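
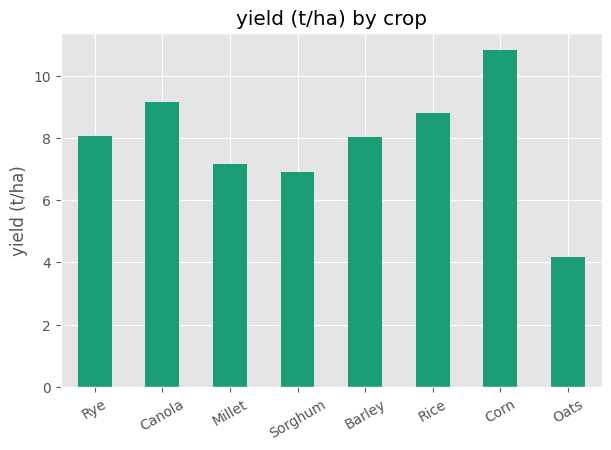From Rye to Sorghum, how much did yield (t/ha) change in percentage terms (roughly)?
≈ -12.5%

Rye ≈ 8, Sorghum ≈ 7; (7 − 8) / 8 ≈ -12.5%.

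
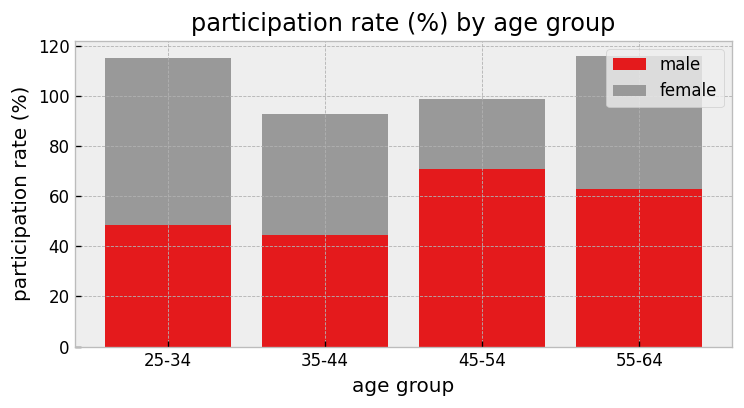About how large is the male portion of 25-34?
male top ≈ 50, bottom ≈ 0; segment ≈ 50.

≈ 50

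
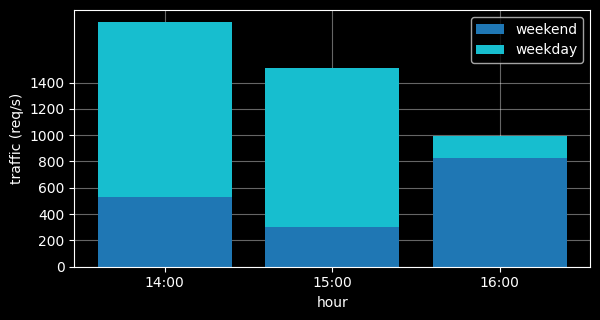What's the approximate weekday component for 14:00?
≈ 1200

weekday top ≈ 1800, bottom ≈ 600; segment ≈ 1200.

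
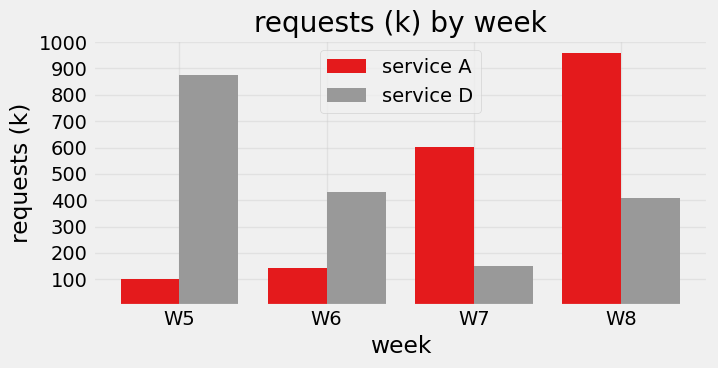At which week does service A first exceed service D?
W6: service A ≈ 100 vs service D ≈ 400 (not yet); W7: service A ≈ 600 vs service D ≈ 200 (first crossover).

W7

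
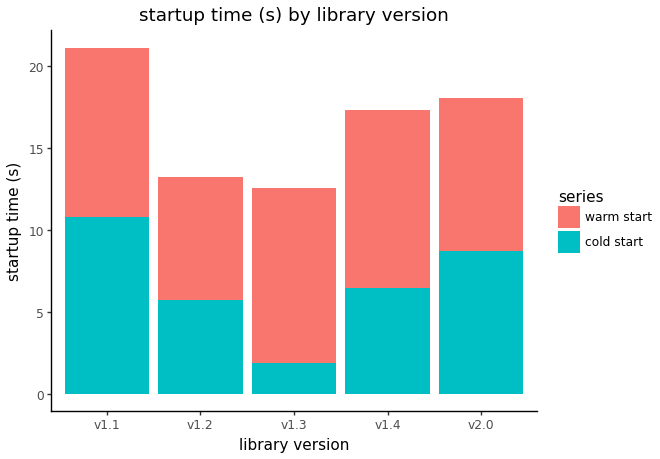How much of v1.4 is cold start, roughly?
cold start top ≈ 6, bottom ≈ 0; segment ≈ 6.

≈ 6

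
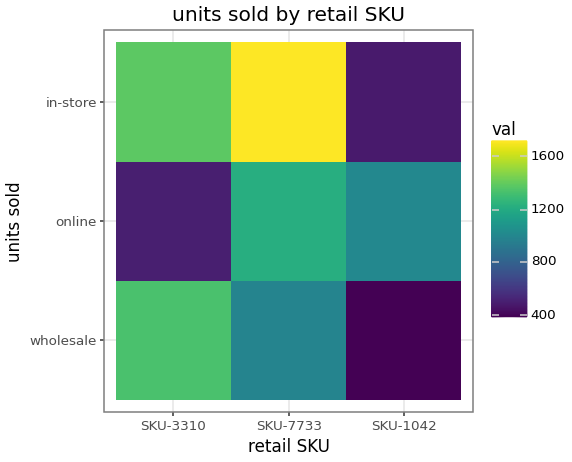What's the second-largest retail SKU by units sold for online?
SKU-1042

Top 3 for online: SKU-7733 ≈ 1200, SKU-1042 ≈ 1000, SKU-3310 ≈ 400.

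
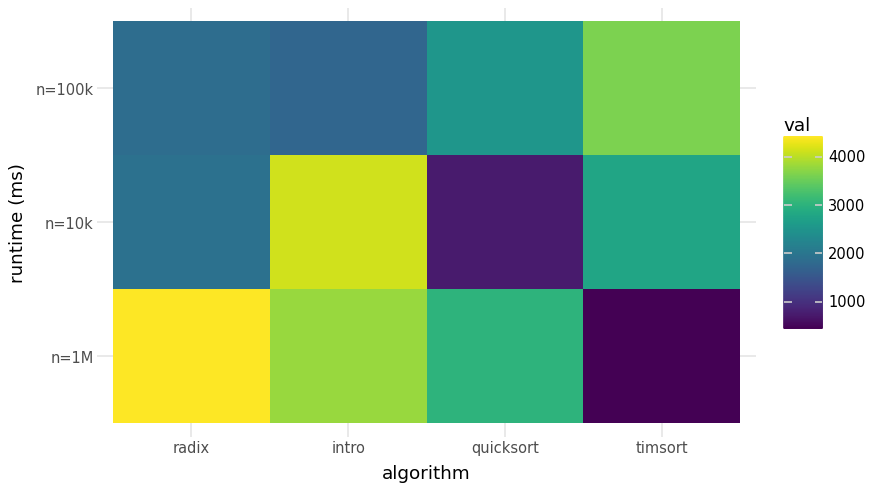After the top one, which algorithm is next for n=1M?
Top 3 for n=1M: radix ≈ 4500, intro ≈ 4000, quicksort ≈ 3000.

intro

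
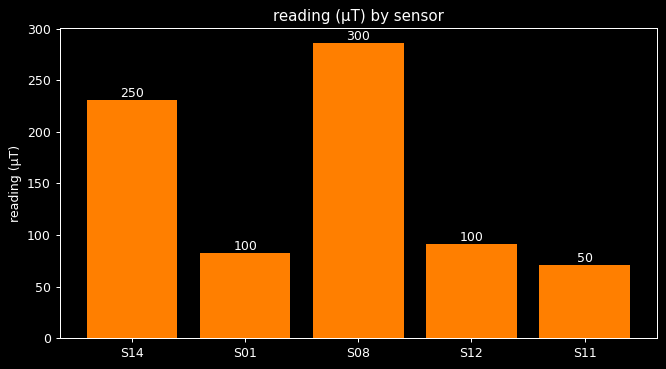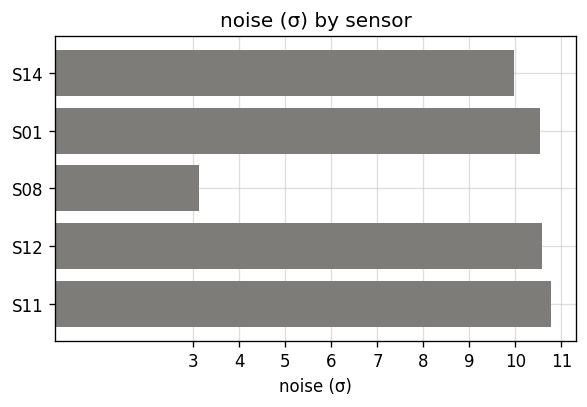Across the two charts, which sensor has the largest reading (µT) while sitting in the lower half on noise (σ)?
S08

Chart 2 median noise (σ) ≈ 11; below-median sensors: S14, S08. Among those, S08 has the highest reading (µT) (≈ 300).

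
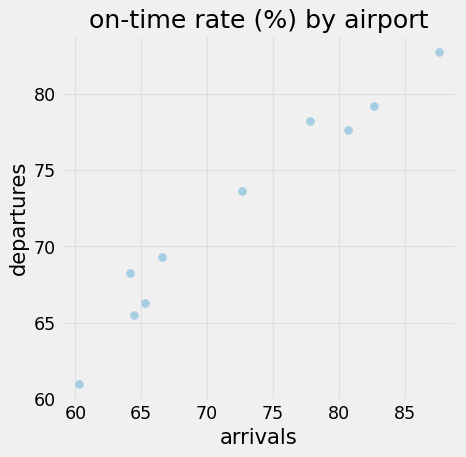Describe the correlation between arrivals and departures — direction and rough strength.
positive, strong

Points are positively correlated; strong (|r| ≈ 1.0).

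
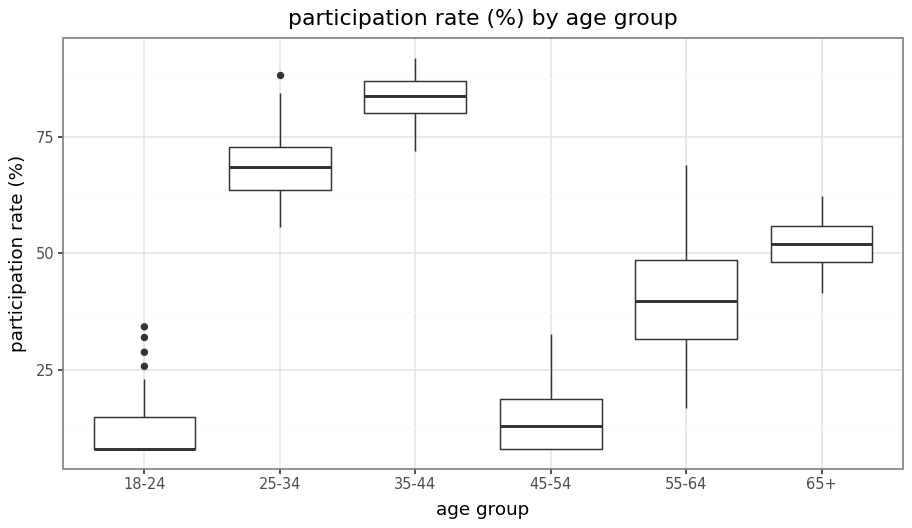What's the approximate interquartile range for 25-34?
≈ 10

Q3 ≈ 70, Q1 ≈ 60; IQR ≈ 10.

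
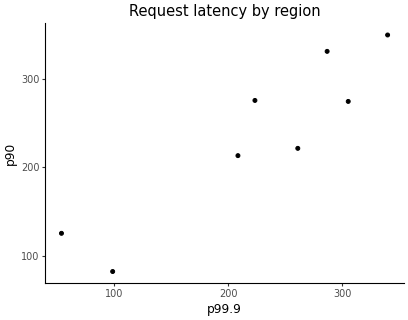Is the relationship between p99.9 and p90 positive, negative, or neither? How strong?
Points are positively correlated; strong (|r| ≈ 0.9).

positive, strong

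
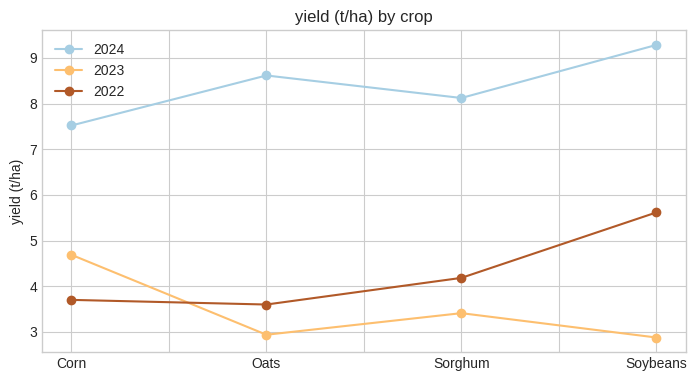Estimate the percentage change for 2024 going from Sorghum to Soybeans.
Sorghum ≈ 8, Soybeans ≈ 9; (9 − 8) / 8 ≈ +12.5%.

≈ +12.5%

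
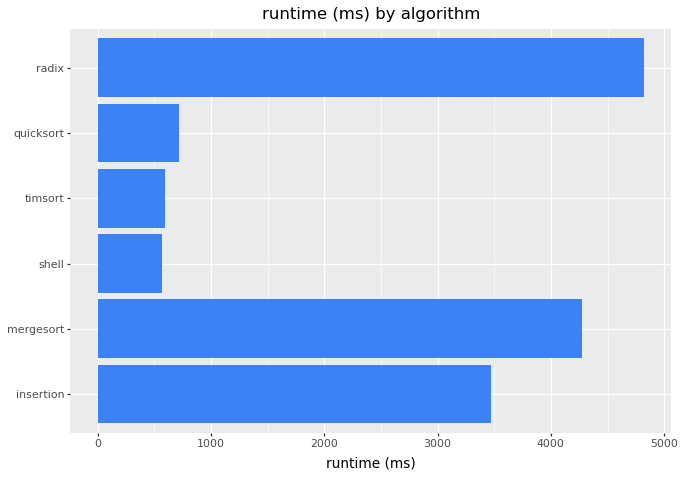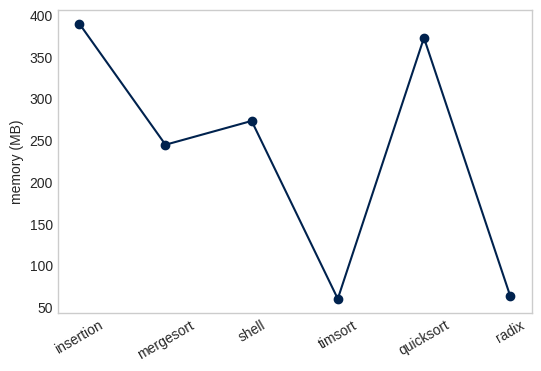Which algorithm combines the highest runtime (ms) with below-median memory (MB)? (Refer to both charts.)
radix

Chart 2 median memory (MB) ≈ 250; below-median algorithms: mergesort, timsort, radix. Among those, radix has the highest runtime (ms) (≈ 5000).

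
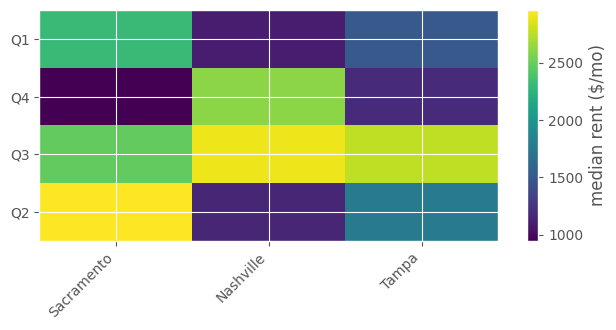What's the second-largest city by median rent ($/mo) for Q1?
Tampa

Top 3 for Q1: Sacramento ≈ 2400, Tampa ≈ 1600, Nashville ≈ 1000.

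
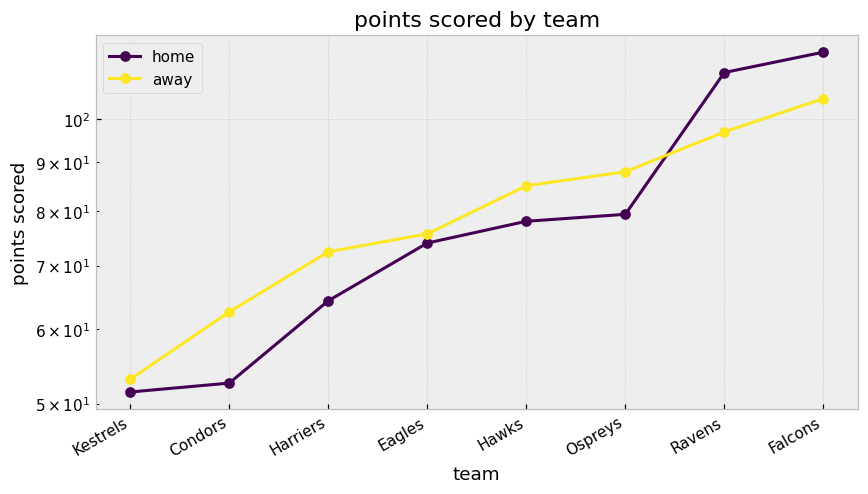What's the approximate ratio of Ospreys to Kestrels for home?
≈ 1.6×

Ospreys ≈ 80, Kestrels ≈ 50; 80/50 ≈ 1.6.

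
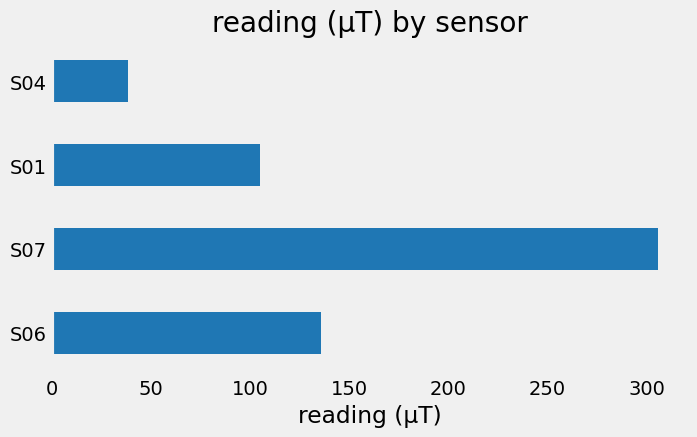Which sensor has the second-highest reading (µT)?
S06

Top 3: S07 ≈ 300, S06 ≈ 150, S01 ≈ 100.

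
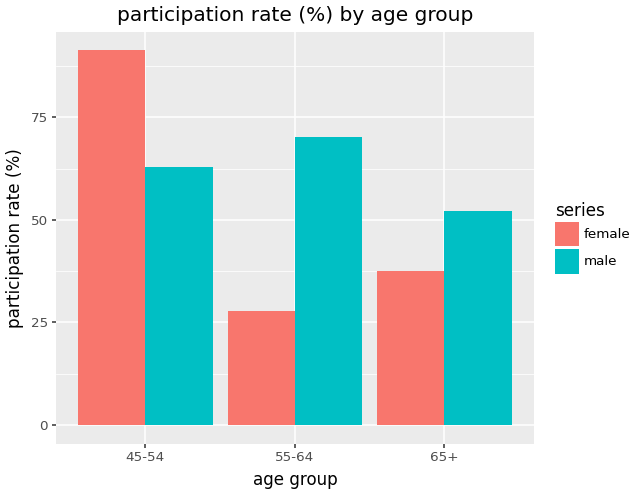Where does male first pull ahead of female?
45-54: male ≈ 60 vs female ≈ 90 (not yet); 55-64: male ≈ 70 vs female ≈ 30 (first crossover).

55-64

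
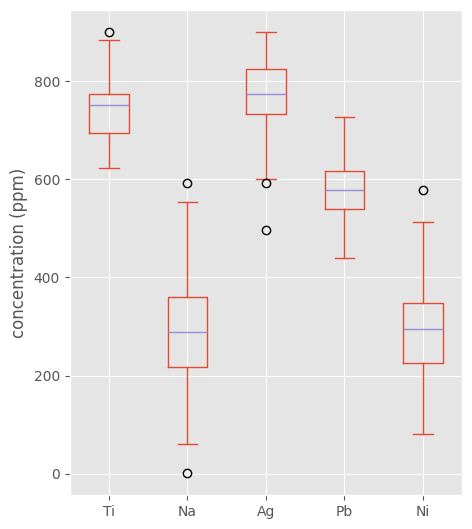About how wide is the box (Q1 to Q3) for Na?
≈ 150

Q3 ≈ 350, Q1 ≈ 200; IQR ≈ 150.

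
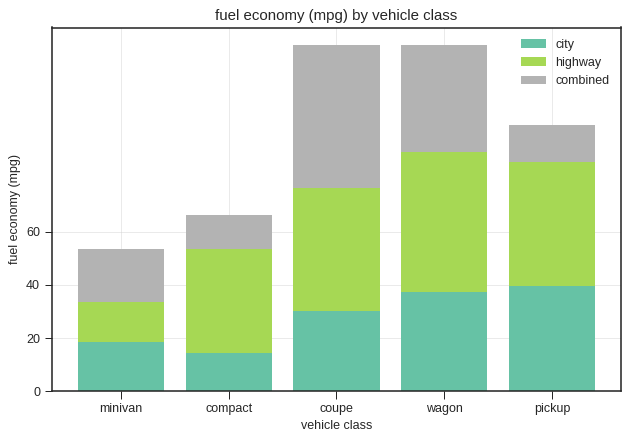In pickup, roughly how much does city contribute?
city top ≈ 40, bottom ≈ 0; segment ≈ 40.

≈ 40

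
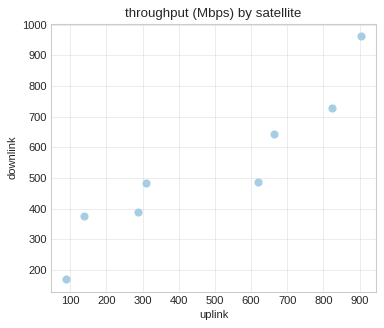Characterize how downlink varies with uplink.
positive, strong

Points are positively correlated; strong (|r| ≈ 0.9).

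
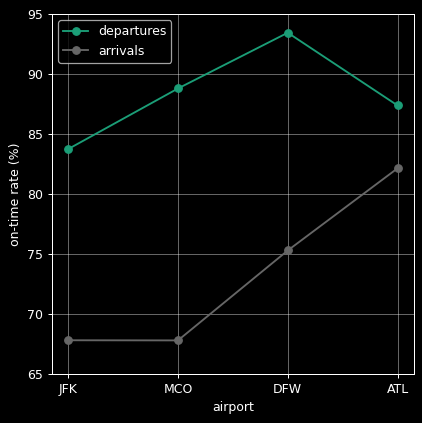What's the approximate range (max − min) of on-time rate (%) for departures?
≈ 10

Max DFW ≈ 95, min JFK ≈ 85; range ≈ 10.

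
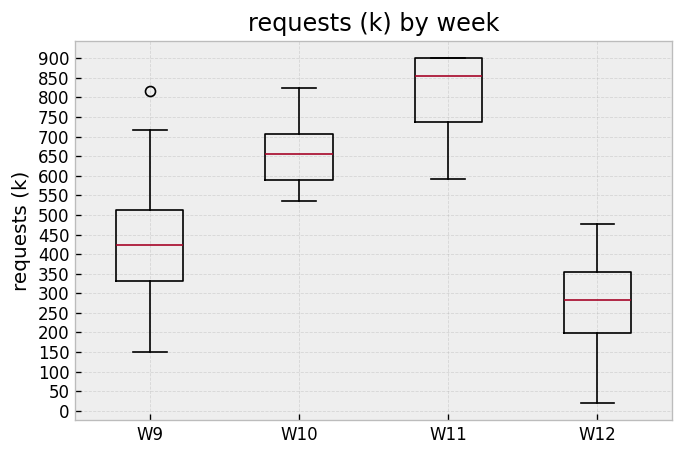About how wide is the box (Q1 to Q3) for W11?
≈ 150

Q3 ≈ 900, Q1 ≈ 750; IQR ≈ 150.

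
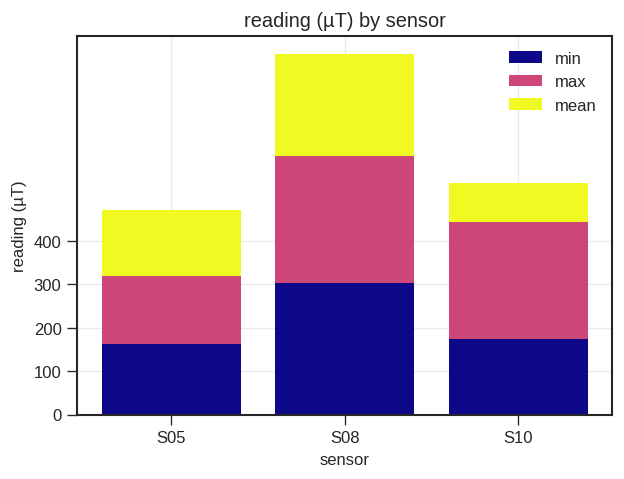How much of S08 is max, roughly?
max top ≈ 600, bottom ≈ 300; segment ≈ 300.

≈ 300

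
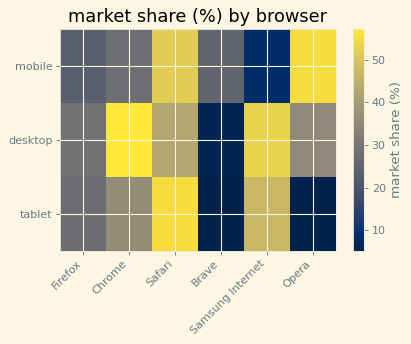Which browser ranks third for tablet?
Top 4 for tablet: Safari ≈ 55, Samsung Internet ≈ 45, Chrome ≈ 35, Firefox ≈ 25.

Chrome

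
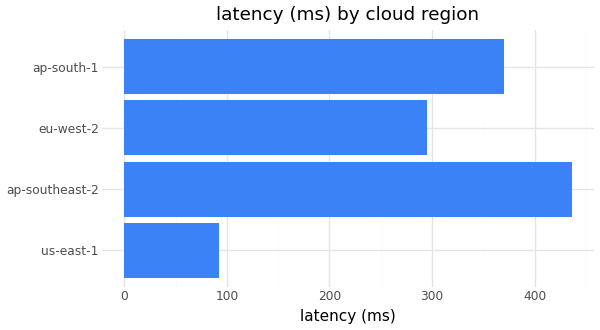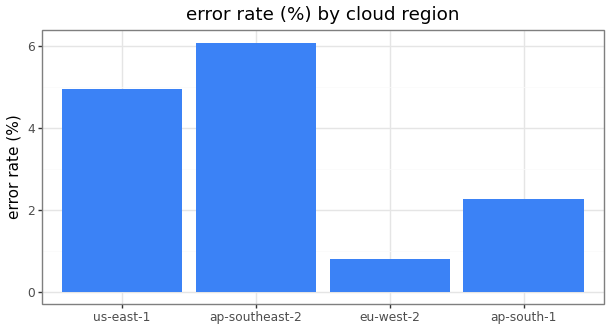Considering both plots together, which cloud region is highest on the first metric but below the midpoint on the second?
ap-south-1

Chart 2 median error rate (%) ≈ 4; below-median cloud regions: eu-west-2, ap-south-1. Among those, ap-south-1 has the highest latency (ms) (≈ 350).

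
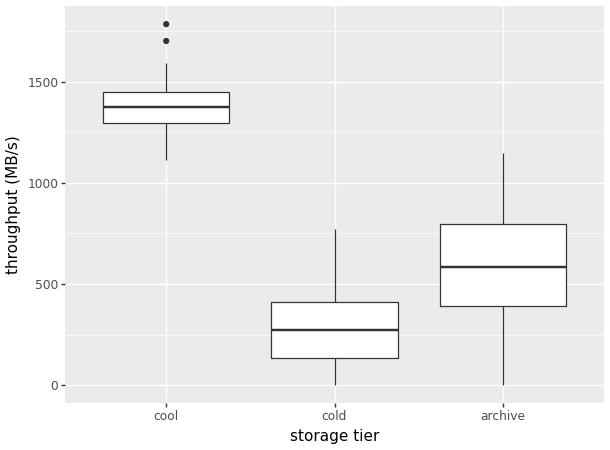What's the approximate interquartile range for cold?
≈ 300

Q3 ≈ 400, Q1 ≈ 100; IQR ≈ 300.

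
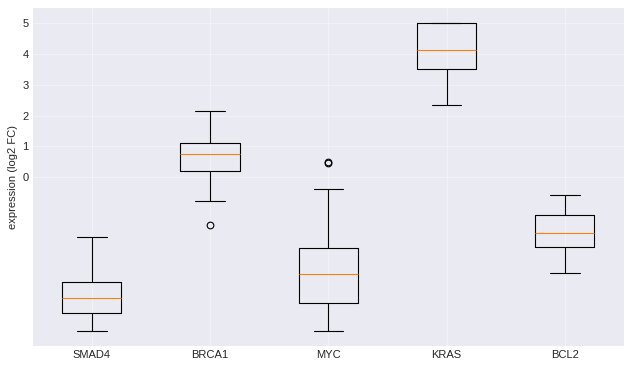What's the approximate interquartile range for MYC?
≈ 2

Q3 ≈ -2, Q1 ≈ -4; IQR ≈ 2.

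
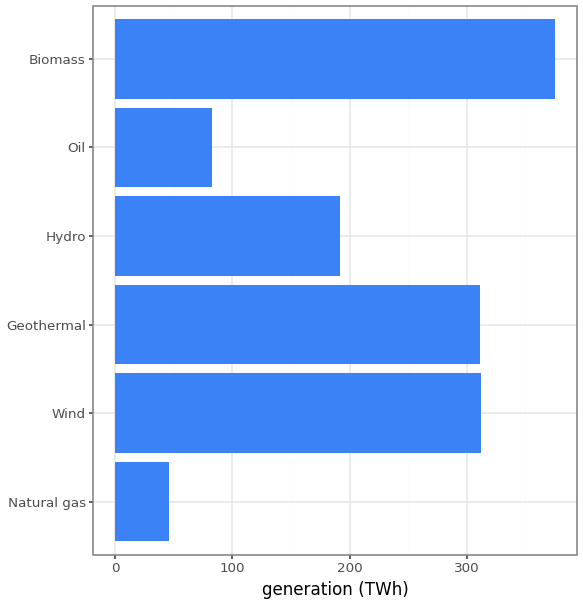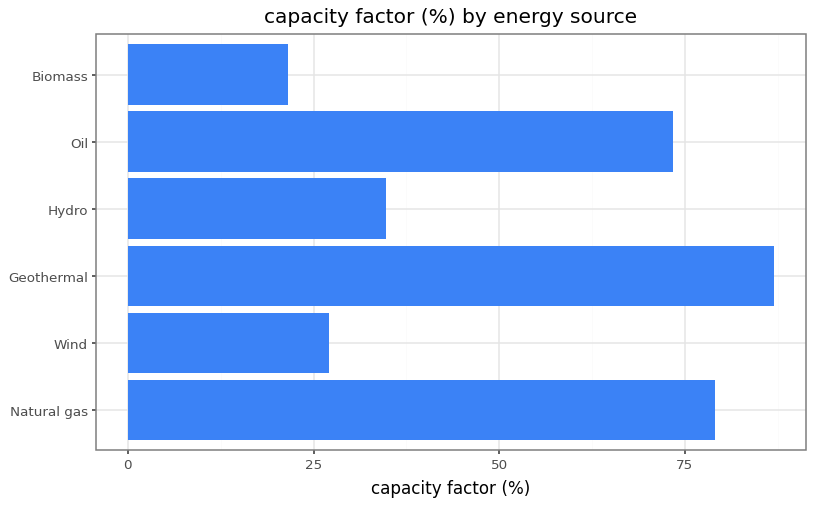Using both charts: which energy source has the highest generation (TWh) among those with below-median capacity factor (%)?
Chart 2 median capacity factor (%) ≈ 50; below-median energy sources: Wind, Hydro, Biomass. Among those, Biomass has the highest generation (TWh) (≈ 400).

Biomass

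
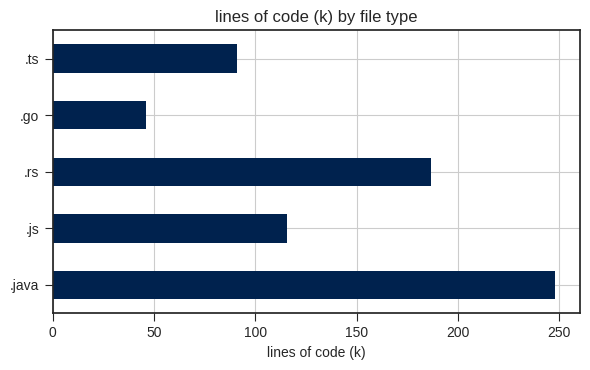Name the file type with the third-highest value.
.js

Top 4: .java ≈ 250, .rs ≈ 175, .js ≈ 125, .ts ≈ 100.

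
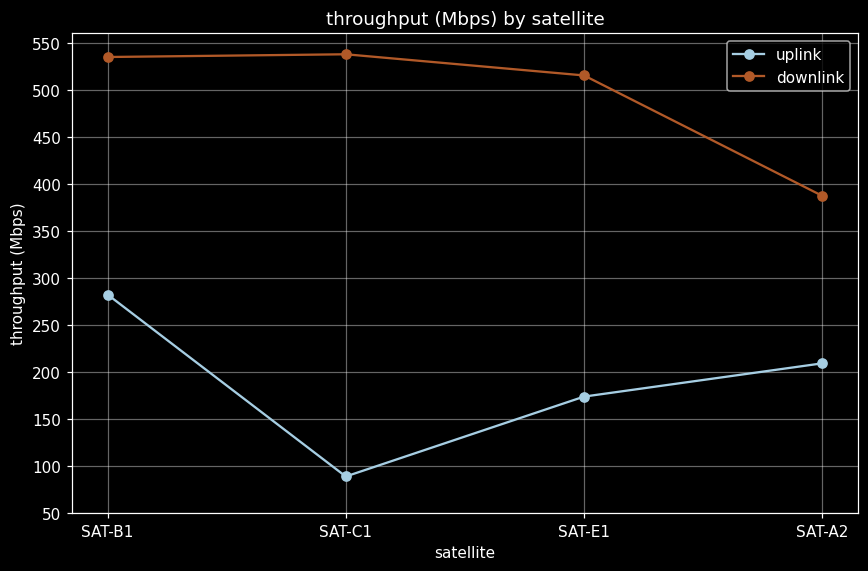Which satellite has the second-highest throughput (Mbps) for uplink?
Top 3 for uplink: SAT-B1 ≈ 300, SAT-A2 ≈ 200, SAT-E1 ≈ 150.

SAT-A2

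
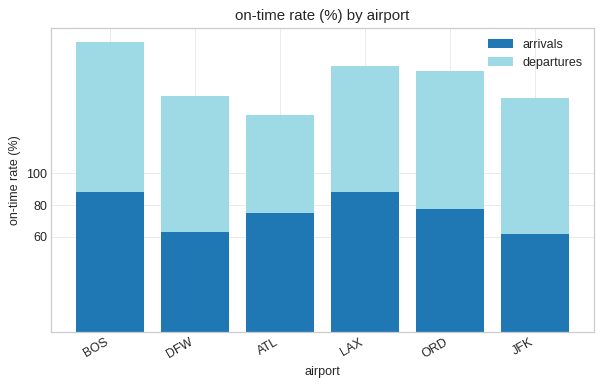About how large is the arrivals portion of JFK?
arrivals top ≈ 60, bottom ≈ 0; segment ≈ 60.

≈ 60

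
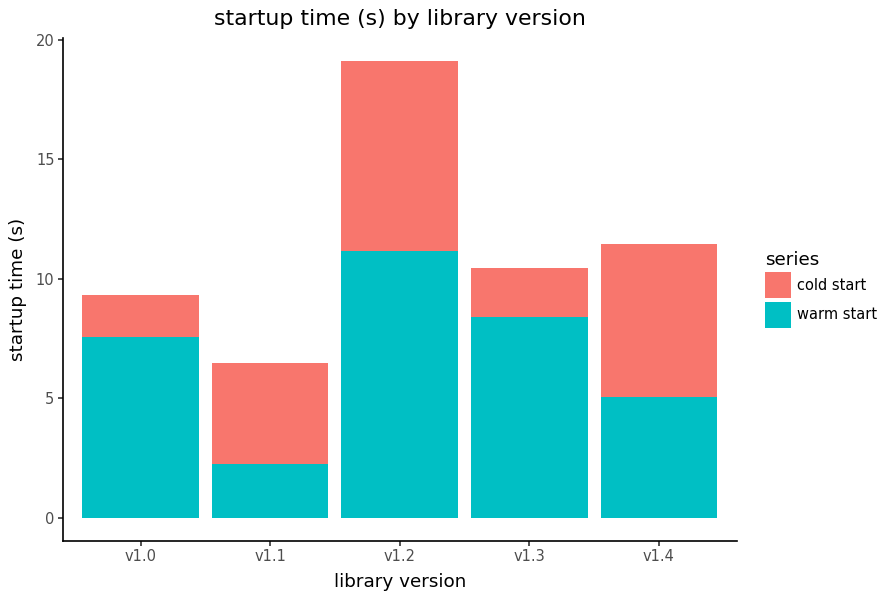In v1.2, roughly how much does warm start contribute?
warm start top ≈ 12, bottom ≈ 0; segment ≈ 12.

≈ 12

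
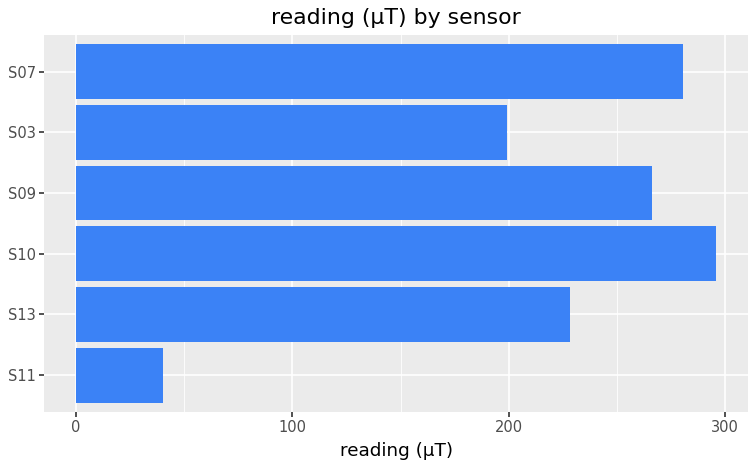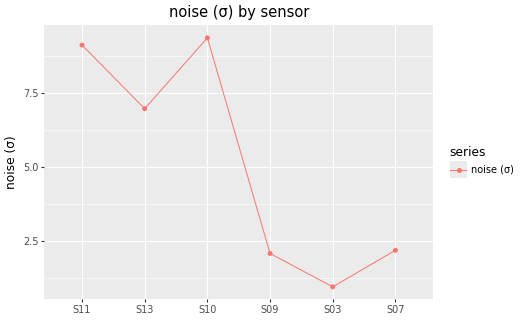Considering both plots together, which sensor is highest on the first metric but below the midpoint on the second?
Chart 2 median noise (σ) ≈ 5; below-median sensors: S09, S03, S07. Among those, S07 has the highest reading (µT) (≈ 300).

S07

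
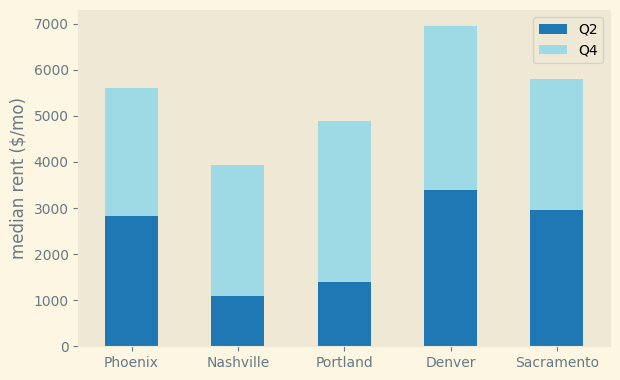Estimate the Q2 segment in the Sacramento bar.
≈ 3000

Q2 top ≈ 3000, bottom ≈ 0; segment ≈ 3000.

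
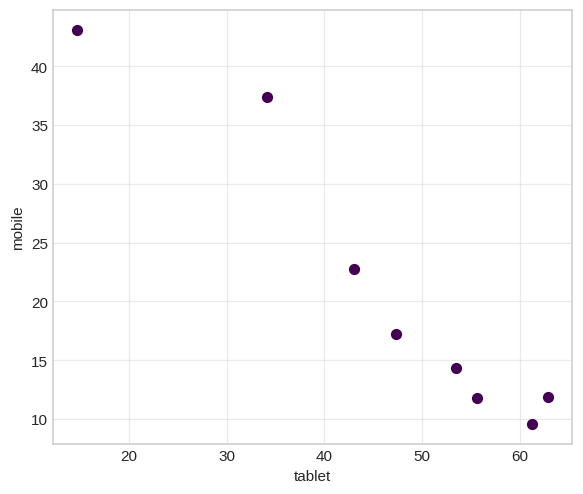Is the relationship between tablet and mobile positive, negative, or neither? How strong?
negative, strong

Points are negatively correlated; strong (|r| ≈ 1.0).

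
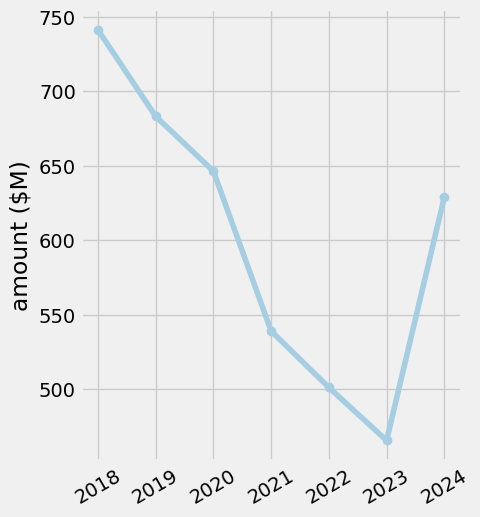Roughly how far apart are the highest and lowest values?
Max 2018 ≈ 750, min 2023 ≈ 475; range ≈ 275.

≈ 275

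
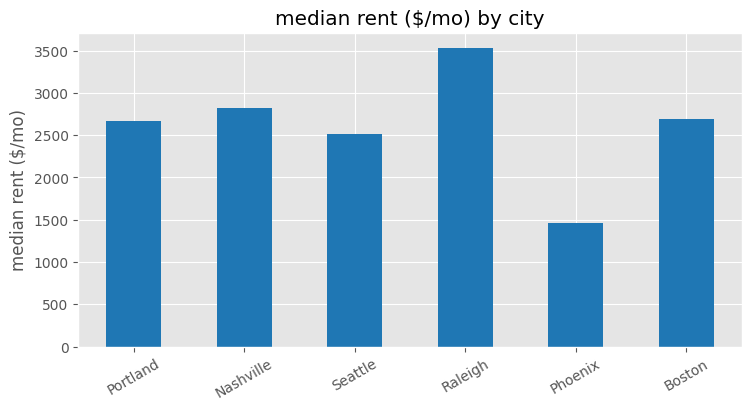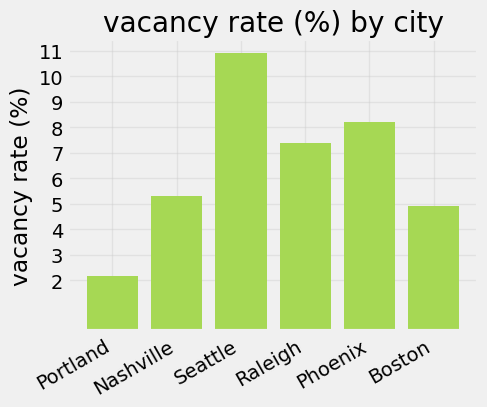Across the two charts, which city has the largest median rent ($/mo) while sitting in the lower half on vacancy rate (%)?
Nashville

Chart 2 median vacancy rate (%) ≈ 6; below-median cities: Portland, Nashville, Boston. Among those, Nashville has the highest median rent ($/mo) (≈ 3000).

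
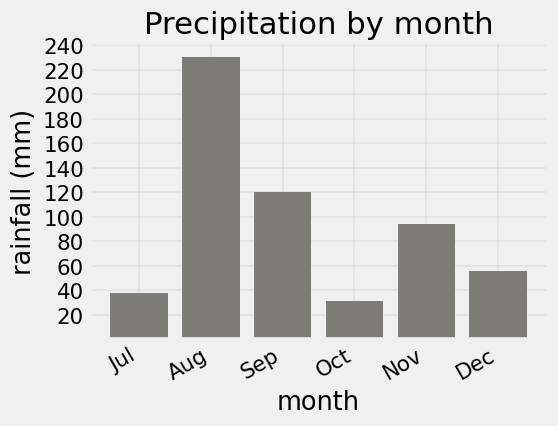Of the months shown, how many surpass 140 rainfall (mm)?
Above 140: Aug.

1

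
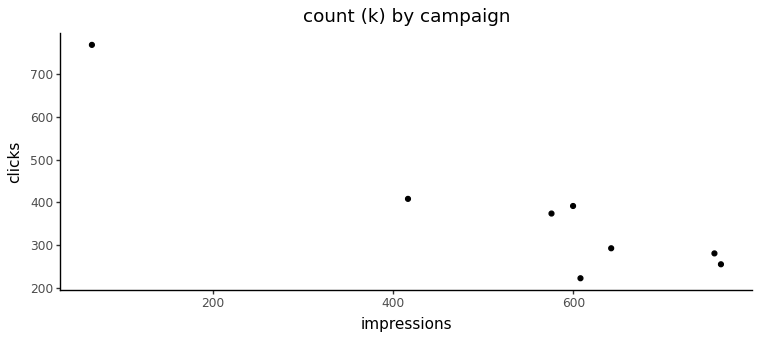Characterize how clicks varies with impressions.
negative, strong

Points are negatively correlated; strong (|r| ≈ 0.9).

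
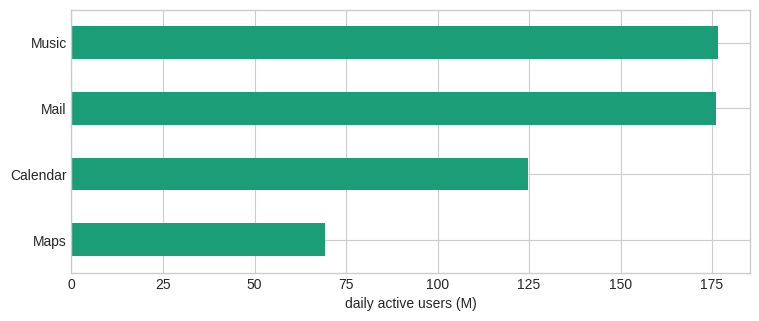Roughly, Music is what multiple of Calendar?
Music ≈ 180, Calendar ≈ 120; 180/120 ≈ 1.5.

≈ 1.5×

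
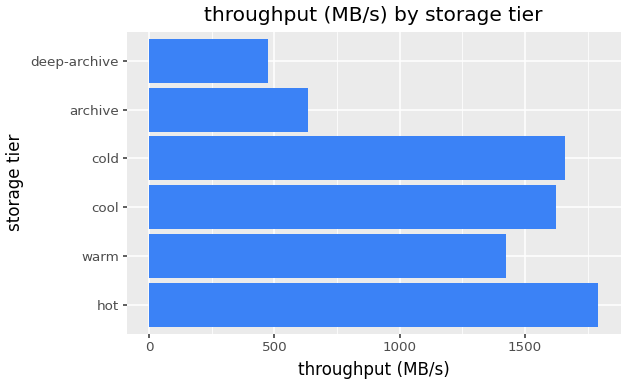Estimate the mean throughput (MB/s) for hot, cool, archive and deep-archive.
≈ 1100

(1800 + 1600 + 600 + 400) / 4 ≈ 1100.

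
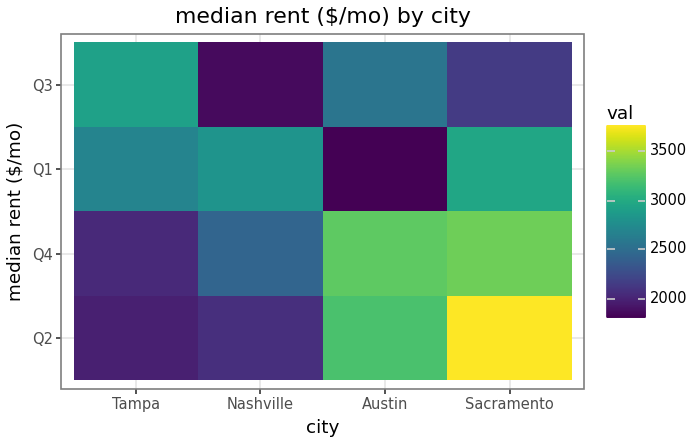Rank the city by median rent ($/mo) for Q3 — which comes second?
Top 3 for Q3: Tampa ≈ 3000, Austin ≈ 2600, Sacramento ≈ 2200.

Austin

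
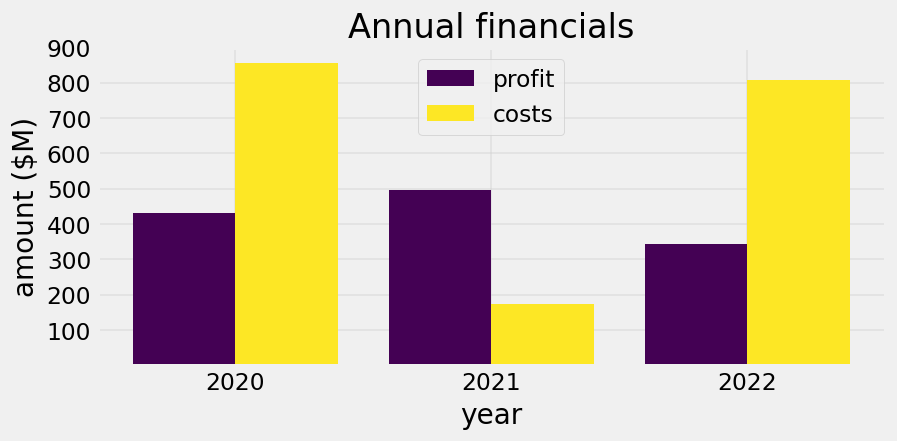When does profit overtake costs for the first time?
2021

2020: profit ≈ 400 vs costs ≈ 900 (not yet); 2021: profit ≈ 500 vs costs ≈ 200 (first crossover).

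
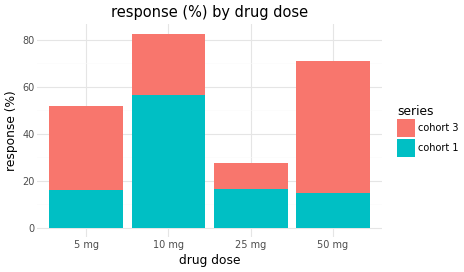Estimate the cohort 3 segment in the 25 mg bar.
≈ 10

cohort 3 top ≈ 30, bottom ≈ 20; segment ≈ 10.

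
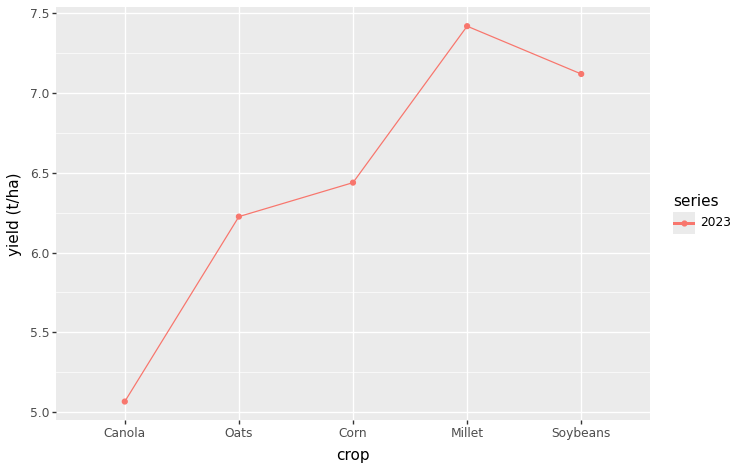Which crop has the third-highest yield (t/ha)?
Top 4: Millet ≈ 7.4, Soybeans ≈ 7.2, Corn ≈ 6.4, Oats ≈ 6.2.

Corn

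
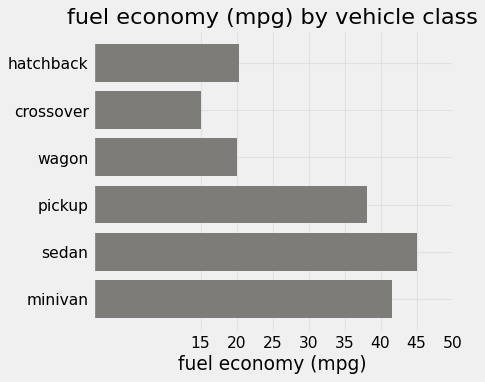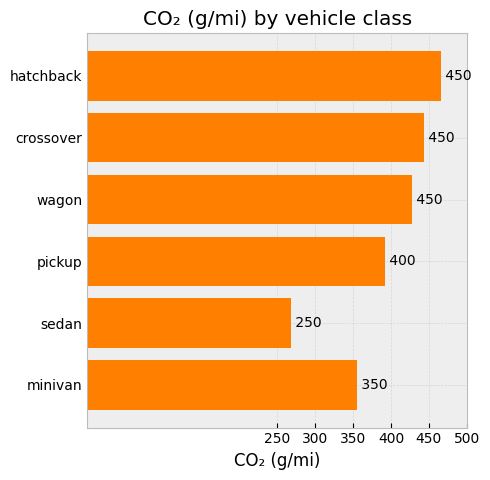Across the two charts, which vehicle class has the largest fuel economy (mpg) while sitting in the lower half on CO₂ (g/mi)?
Chart 2 median CO₂ (g/mi) ≈ 400; below-median vehicle classes: pickup, sedan, minivan. Among those, sedan has the highest fuel economy (mpg) (≈ 45).

sedan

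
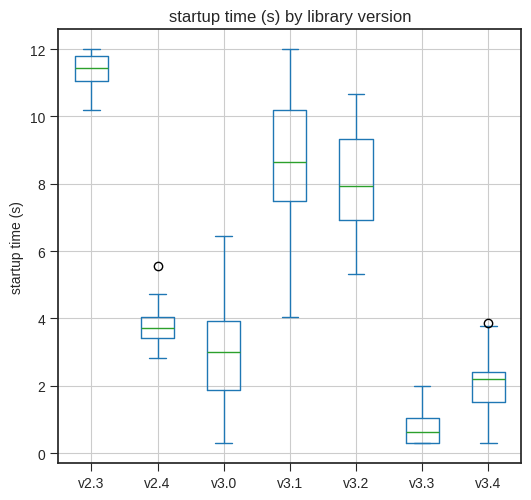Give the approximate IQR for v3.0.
Q3 ≈ 4, Q1 ≈ 2; IQR ≈ 2.

≈ 2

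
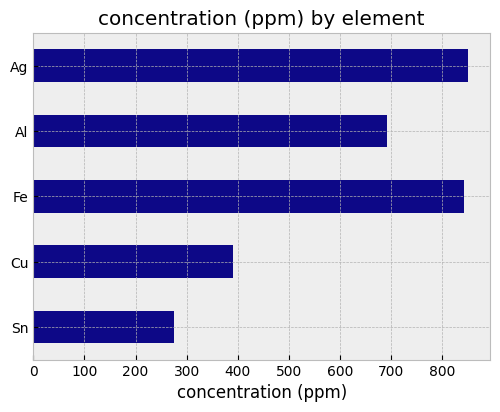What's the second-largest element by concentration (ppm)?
Fe

Top 3: Ag ≈ 900, Fe ≈ 800, Al ≈ 700.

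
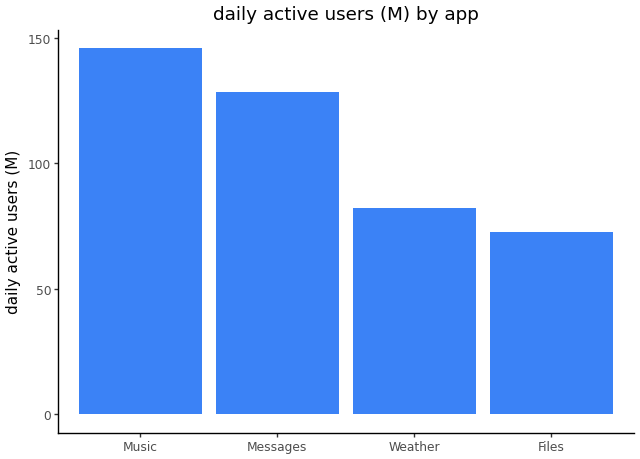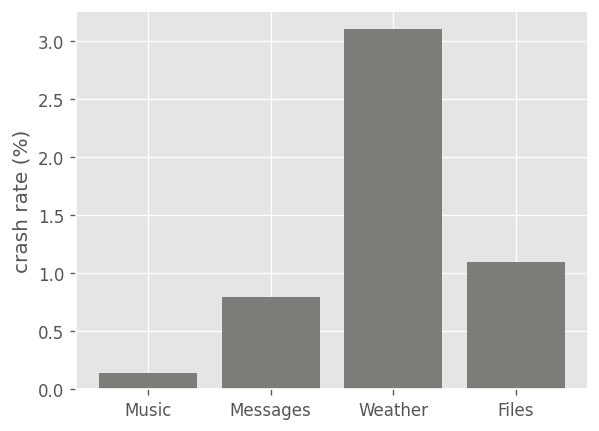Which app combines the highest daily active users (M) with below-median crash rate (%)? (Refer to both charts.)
Chart 2 median crash rate (%) ≈ 1; below-median apps: Music, Messages. Among those, Music has the highest daily active users (M) (≈ 140).

Music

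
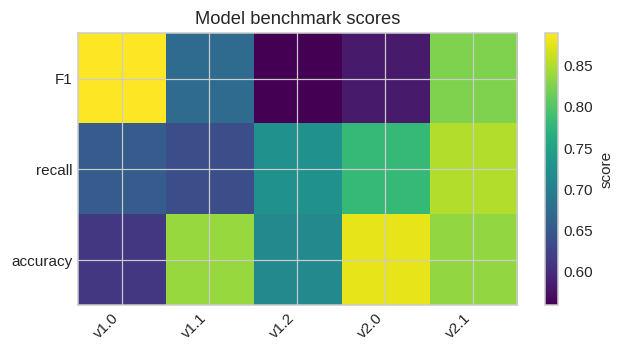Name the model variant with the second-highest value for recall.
Top 3 for recall: v2.1 ≈ 0.85, v2.0 ≈ 0.80, v1.2 ≈ 0.75.

v2.0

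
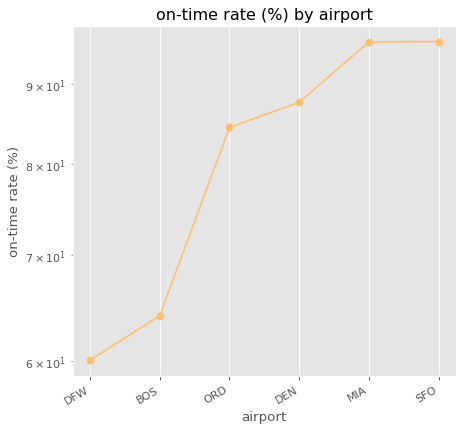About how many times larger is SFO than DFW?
SFO ≈ 95, DFW ≈ 60; 95/60 ≈ 1.58.

≈ 1.58×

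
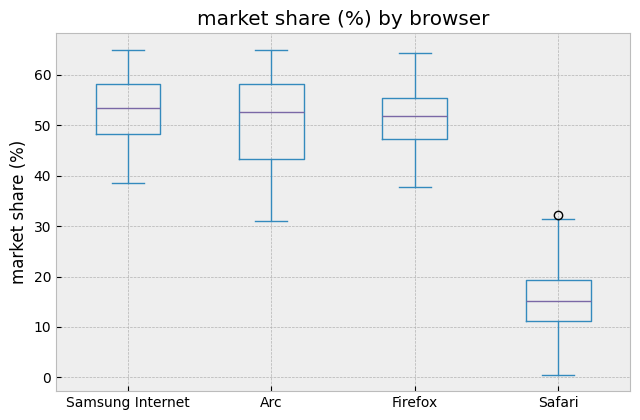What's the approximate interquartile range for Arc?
≈ 15

Q3 ≈ 60, Q1 ≈ 45; IQR ≈ 15.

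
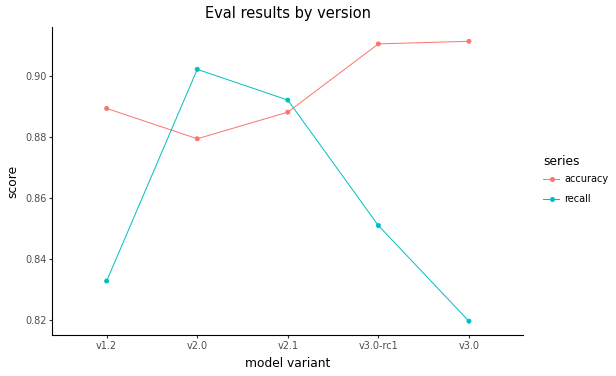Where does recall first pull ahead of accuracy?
v1.2: recall ≈ 0.83 vs accuracy ≈ 0.89 (not yet); v2.0: recall ≈ 0.90 vs accuracy ≈ 0.88 (first crossover).

v2.0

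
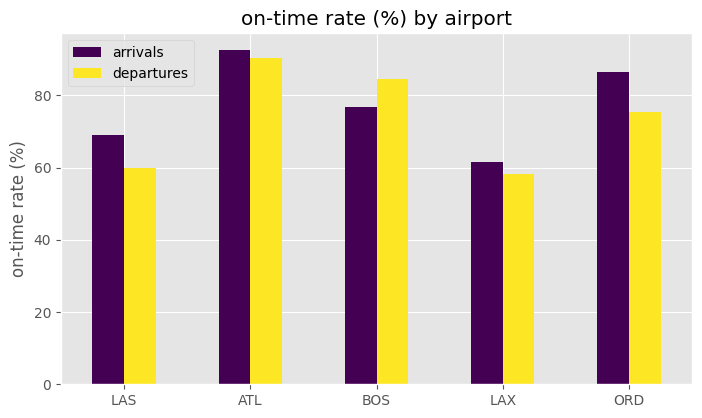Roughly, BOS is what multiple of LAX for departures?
BOS ≈ 80, LAX ≈ 60; 80/60 ≈ 1.33.

≈ 1.33×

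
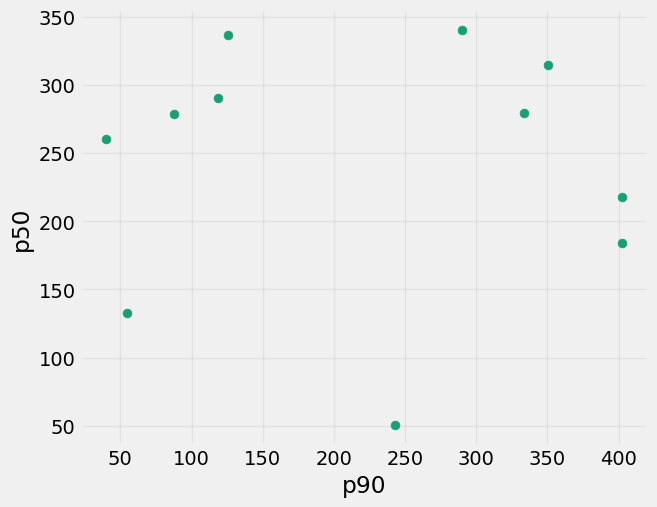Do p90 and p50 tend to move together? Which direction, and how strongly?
Points are roughly uncorrelated; weak (|r| ≈ 0.0).

no clear correlation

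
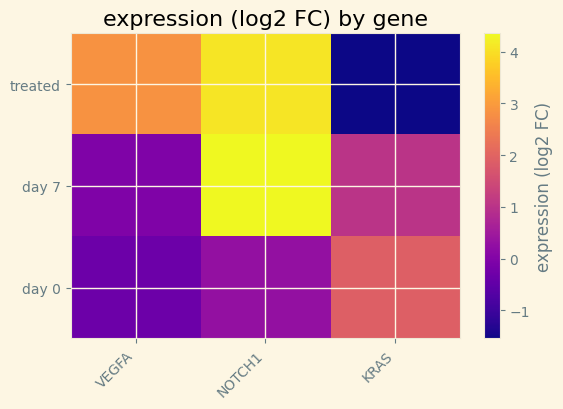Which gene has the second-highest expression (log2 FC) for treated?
Top 3 for treated: NOTCH1 ≈ 4.0, VEGFA ≈ 3.0, KRAS ≈ -1.5.

VEGFA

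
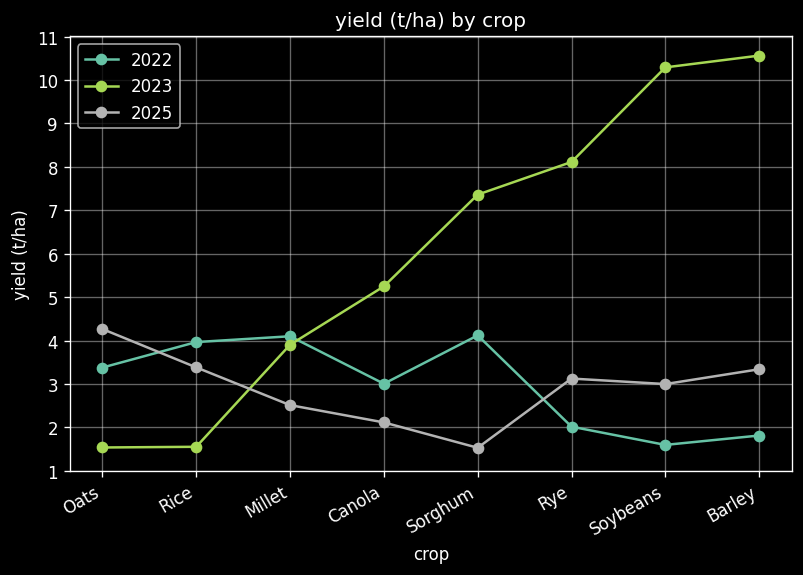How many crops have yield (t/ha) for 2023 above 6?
Above 6: Sorghum, Rye, Soybeans, Barley.

4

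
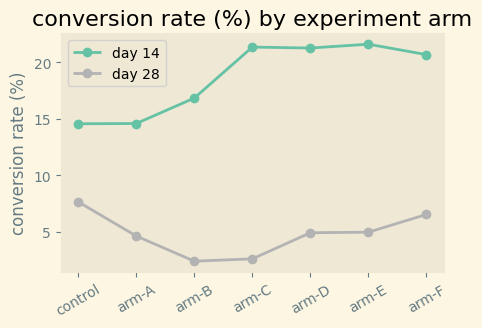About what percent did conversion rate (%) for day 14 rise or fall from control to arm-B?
≈ +14.3%

control ≈ 14, arm-B ≈ 16; (16 − 14) / 14 ≈ +14.3%.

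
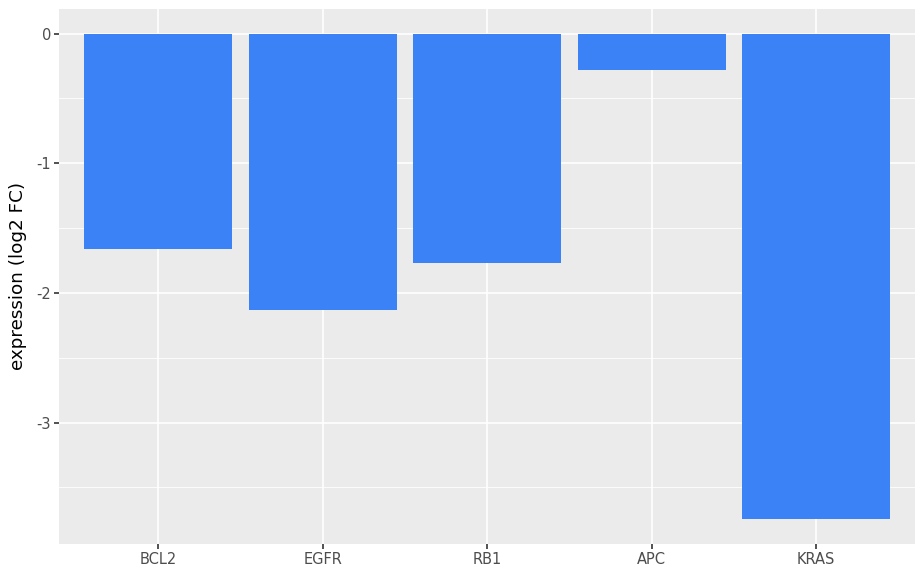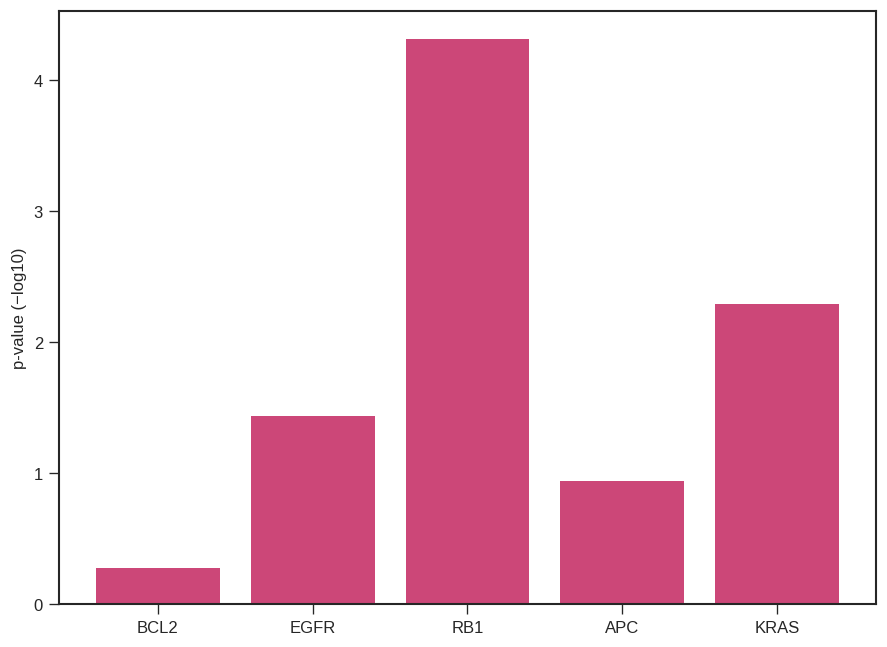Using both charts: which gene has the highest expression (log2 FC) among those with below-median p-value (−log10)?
Chart 2 median p-value (−log10) ≈ 1.5; below-median genes: BCL2, APC. Among those, APC has the highest expression (log2 FC) (≈ 0).

APC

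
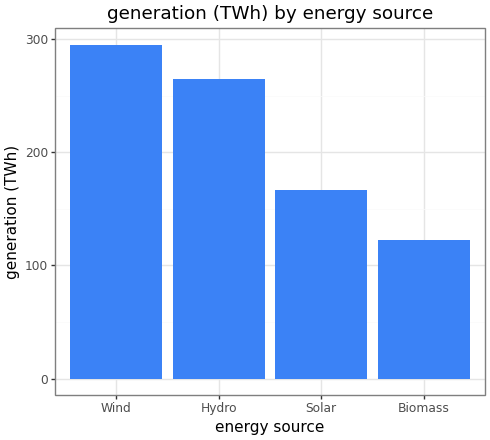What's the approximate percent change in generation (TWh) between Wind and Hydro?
Wind ≈ 300, Hydro ≈ 275; (275 − 300) / 300 ≈ -8.3%.

≈ -8.3%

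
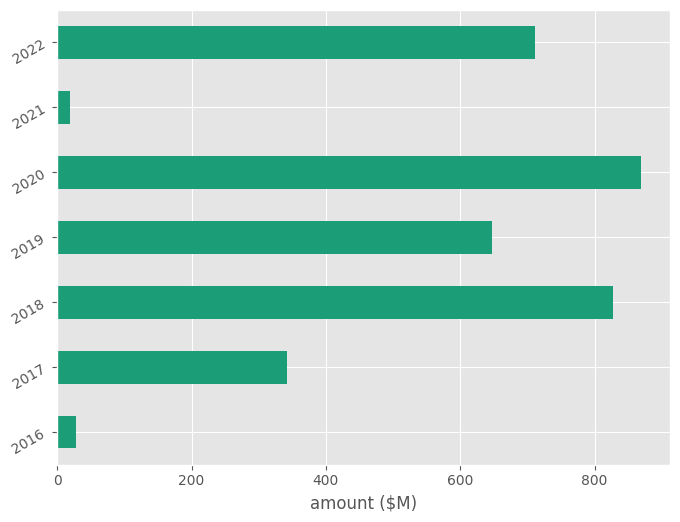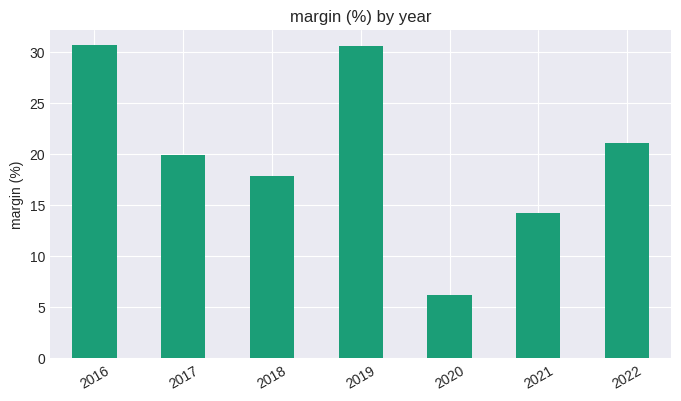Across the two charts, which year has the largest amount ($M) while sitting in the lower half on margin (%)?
2020

Chart 2 median margin (%) ≈ 20; below-median years: 2018, 2020, 2021. Among those, 2020 has the highest amount ($M) (≈ 900).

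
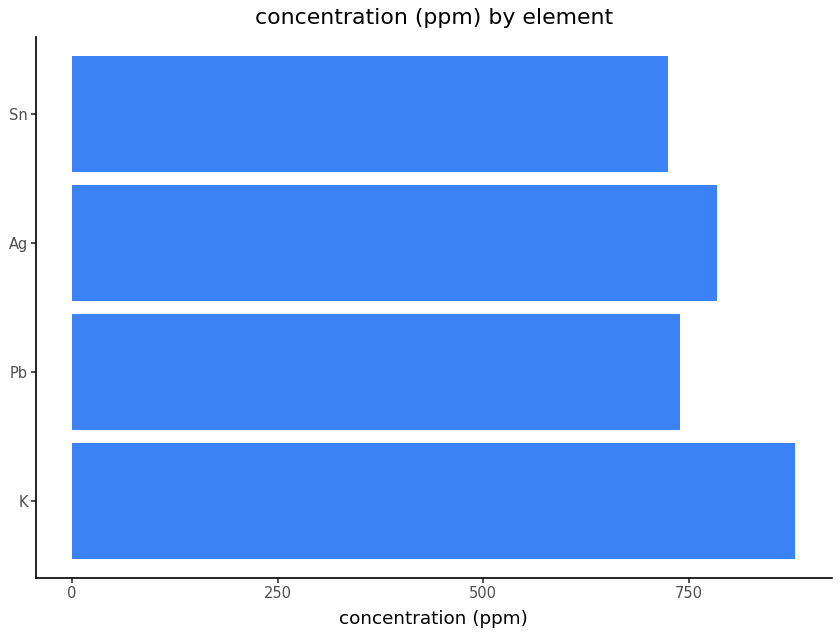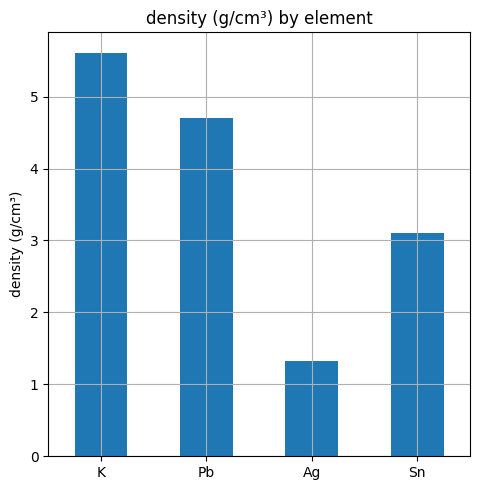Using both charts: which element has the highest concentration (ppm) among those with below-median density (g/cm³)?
Chart 2 median density (g/cm³) ≈ 4; below-median elements: Ag, Sn. Among those, Ag has the highest concentration (ppm) (≈ 800).

Ag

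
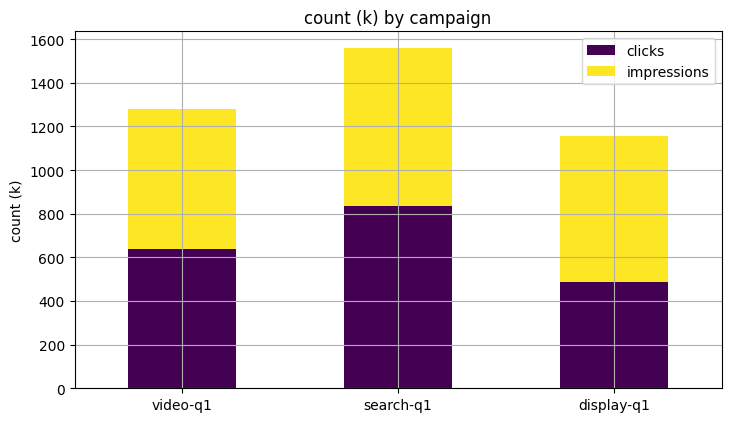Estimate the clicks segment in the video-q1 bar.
≈ 600

clicks top ≈ 600, bottom ≈ 0; segment ≈ 600.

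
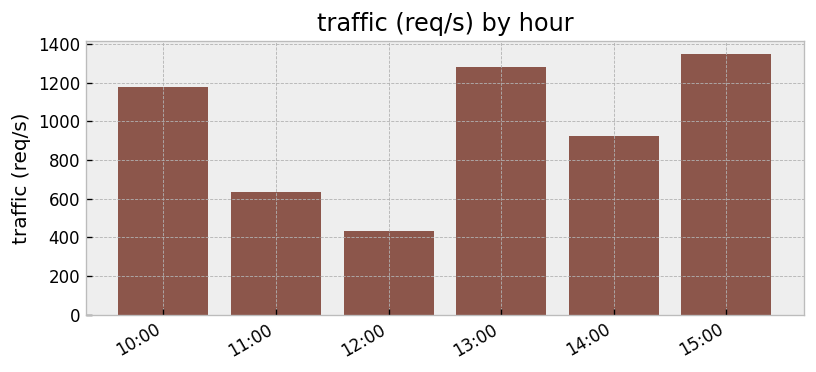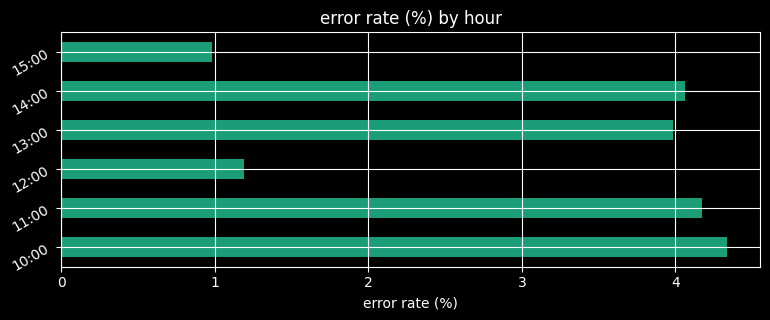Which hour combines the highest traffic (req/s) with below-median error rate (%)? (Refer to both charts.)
15:00

Chart 2 median error rate (%) ≈ 4; below-median hours: 12:00, 13:00, 15:00. Among those, 15:00 has the highest traffic (req/s) (≈ 1400).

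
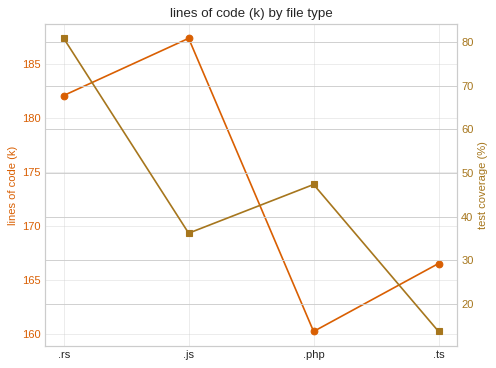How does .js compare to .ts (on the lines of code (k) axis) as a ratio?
.js ≈ 185, .ts ≈ 165; 185/165 ≈ 1.12.

≈ 1.12×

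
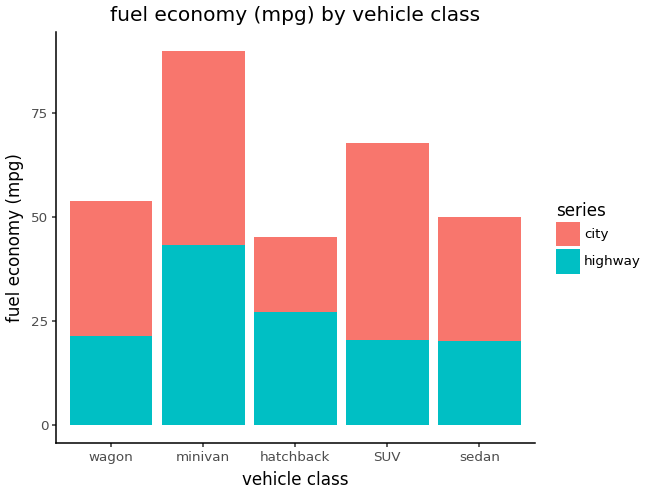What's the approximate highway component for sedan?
highway top ≈ 20, bottom ≈ 0; segment ≈ 20.

≈ 20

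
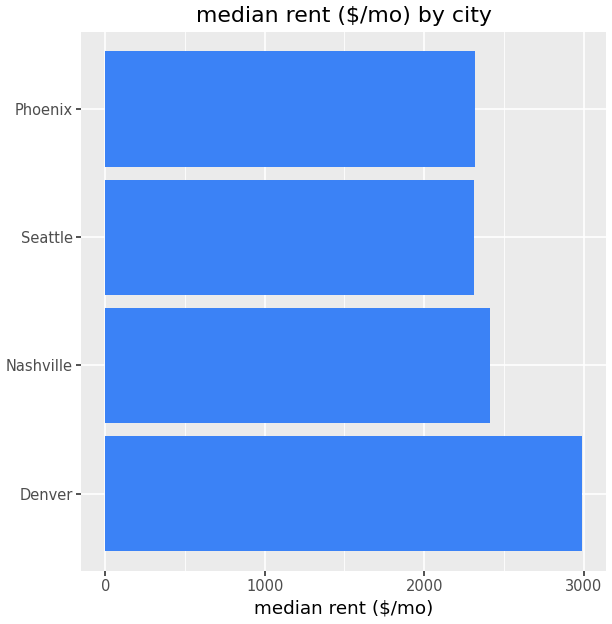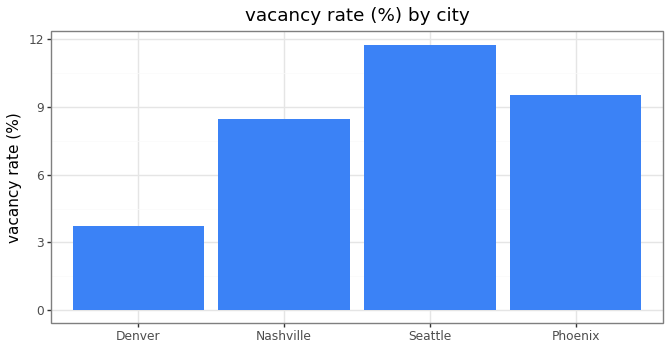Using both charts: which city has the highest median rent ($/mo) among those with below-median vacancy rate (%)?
Denver

Chart 2 median vacancy rate (%) ≈ 10; below-median cities: Denver, Nashville. Among those, Denver has the highest median rent ($/mo) (≈ 3000).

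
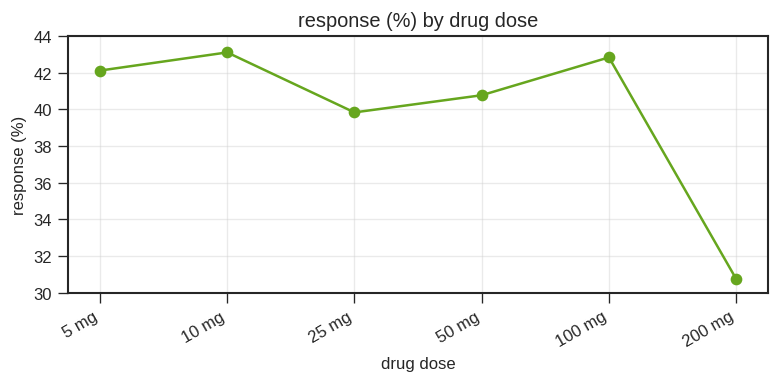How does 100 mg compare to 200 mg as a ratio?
100 mg ≈ 42, 200 mg ≈ 30; 42/30 ≈ 1.4.

≈ 1.4×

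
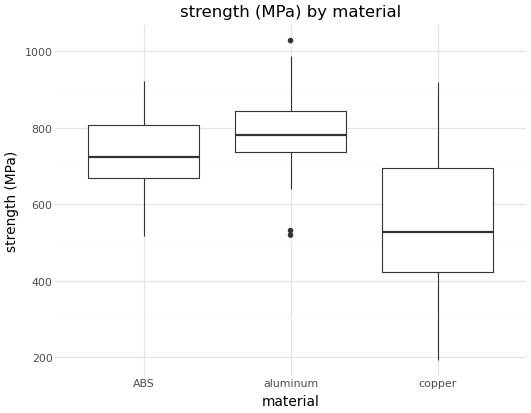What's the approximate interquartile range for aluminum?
≈ 100

Q3 ≈ 840, Q1 ≈ 740; IQR ≈ 100.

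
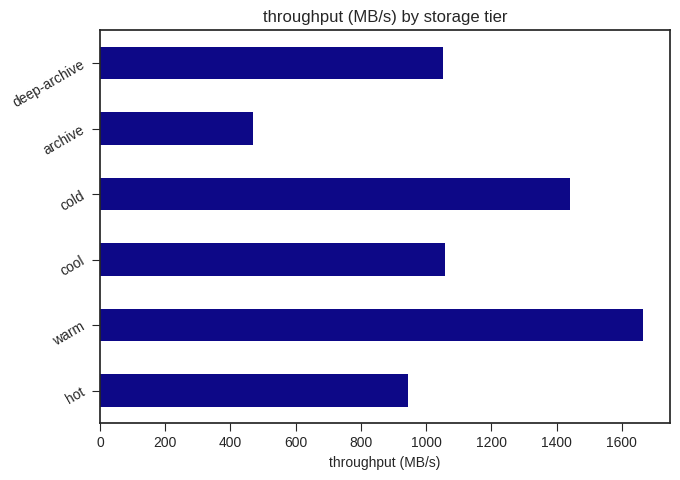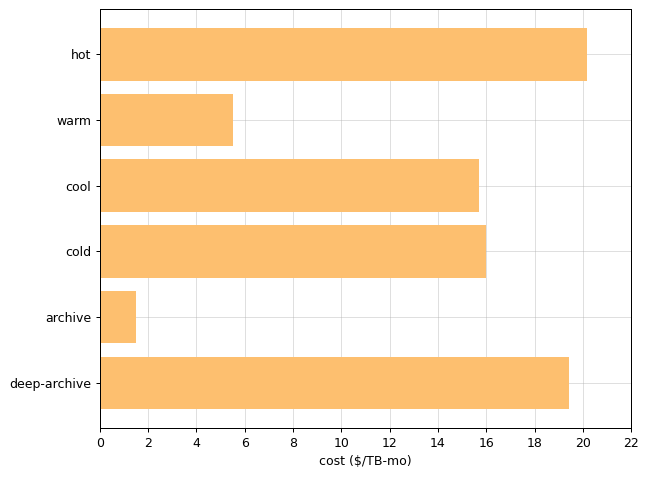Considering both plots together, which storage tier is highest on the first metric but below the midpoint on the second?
warm

Chart 2 median cost ($/TB-mo) ≈ 16; below-median storage tiers: warm, cool, archive. Among those, warm has the highest throughput (MB/s) (≈ 1600).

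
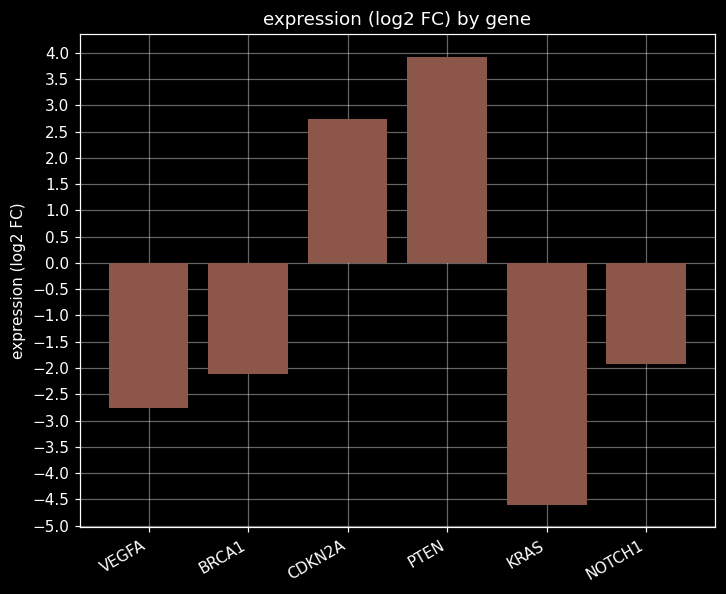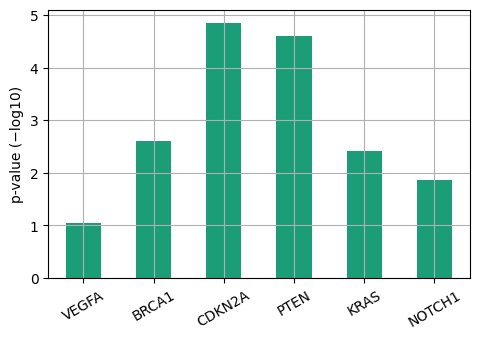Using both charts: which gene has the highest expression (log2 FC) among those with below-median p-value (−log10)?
NOTCH1

Chart 2 median p-value (−log10) ≈ 2.5; below-median genes: VEGFA, KRAS, NOTCH1. Among those, NOTCH1 has the highest expression (log2 FC) (≈ -2).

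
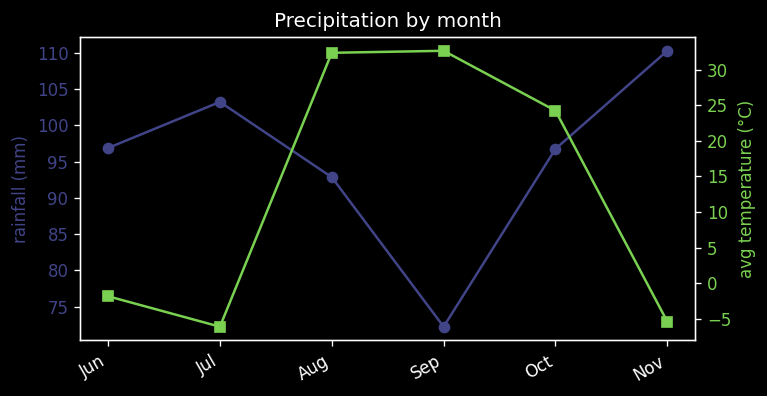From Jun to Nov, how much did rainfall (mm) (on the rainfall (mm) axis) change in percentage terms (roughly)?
Jun ≈ 95, Nov ≈ 110; (110 − 95) / 95 ≈ +15.8%.

≈ +15.8%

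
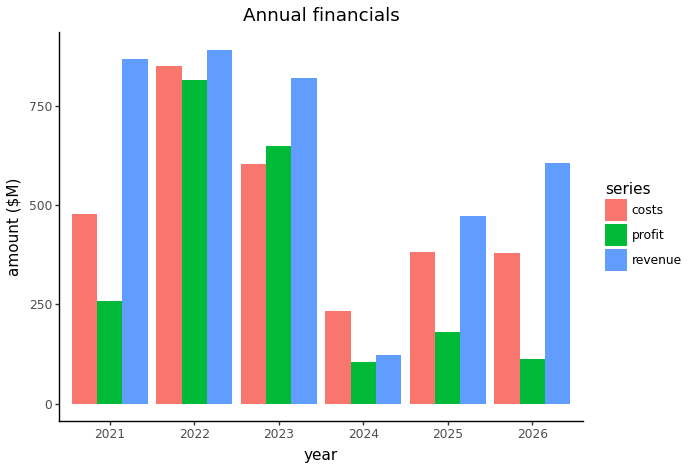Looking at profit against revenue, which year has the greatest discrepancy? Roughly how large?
2021, ≈ 600 $M

2021: profit ≈ 300, revenue ≈ 900 → gap ≈ 600. Next-largest (2026) is only ≈ 500.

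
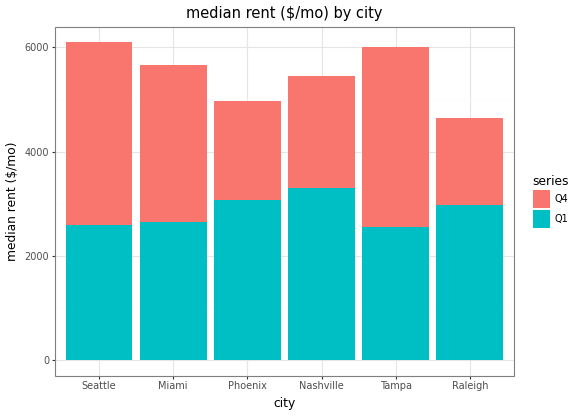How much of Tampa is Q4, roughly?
≈ 3000

Q4 top ≈ 6000, bottom ≈ 3000; segment ≈ 3000.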